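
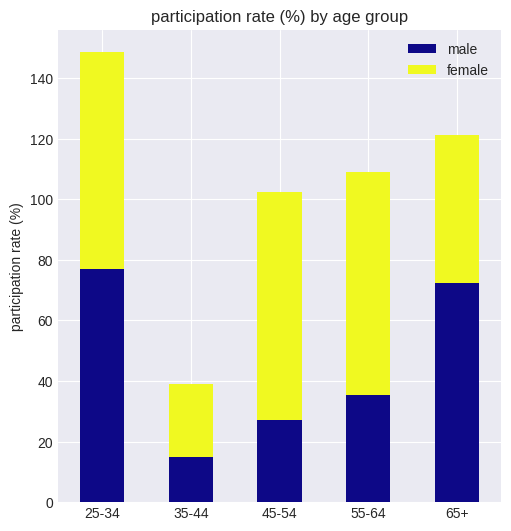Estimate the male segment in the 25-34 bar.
male top ≈ 80, bottom ≈ 0; segment ≈ 80.

≈ 80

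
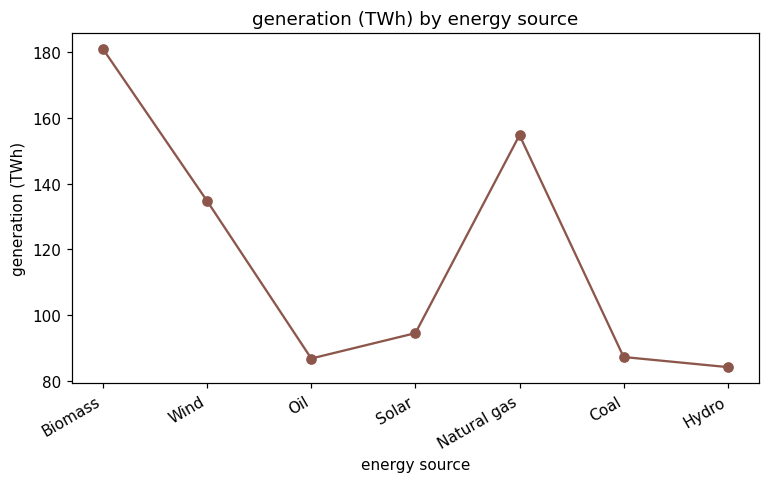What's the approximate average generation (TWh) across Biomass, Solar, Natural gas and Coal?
(180 + 90 + 150 + 90) / 4 ≈ 128.

≈ 128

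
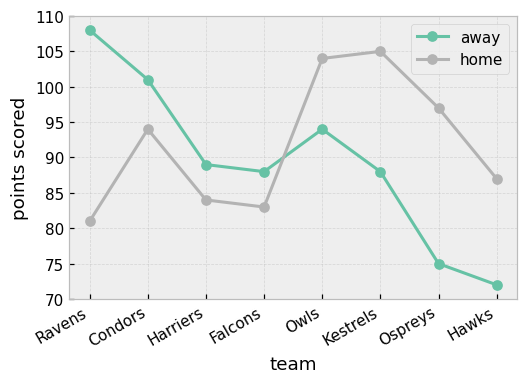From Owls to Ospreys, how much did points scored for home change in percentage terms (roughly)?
Owls ≈ 105, Ospreys ≈ 95; (95 − 105) / 105 ≈ -9.5%.

≈ -9.5%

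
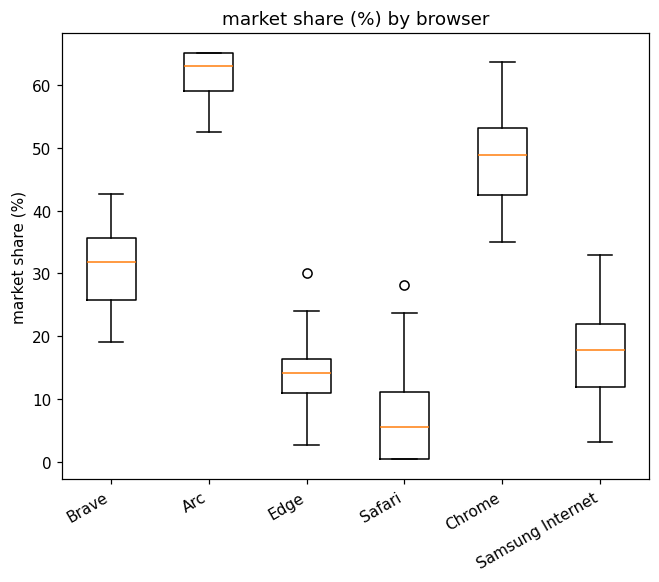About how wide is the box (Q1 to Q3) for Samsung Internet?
Q3 ≈ 20, Q1 ≈ 10; IQR ≈ 10.

≈ 10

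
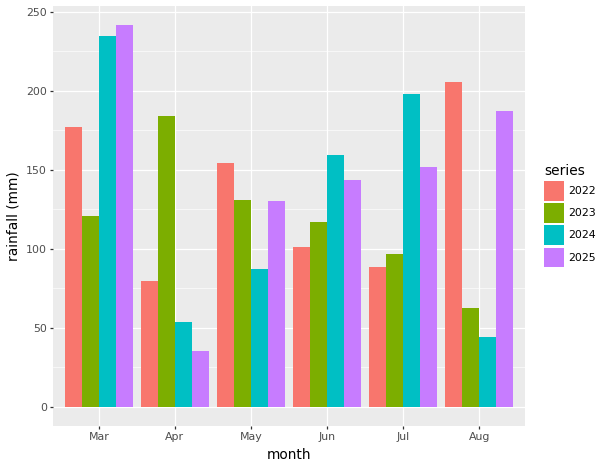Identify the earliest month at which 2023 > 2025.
Mar: 2023 ≈ 125 vs 2025 ≈ 250 (not yet); Apr: 2023 ≈ 175 vs 2025 ≈ 25 (first crossover).

Apr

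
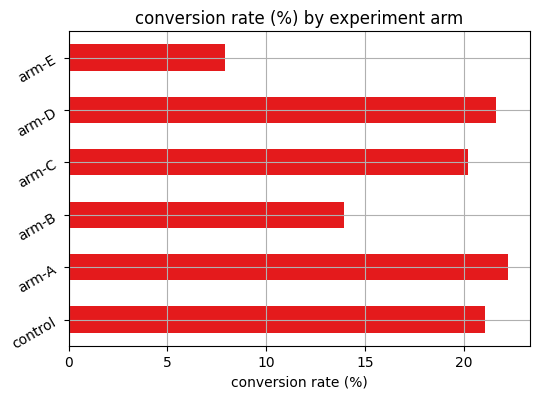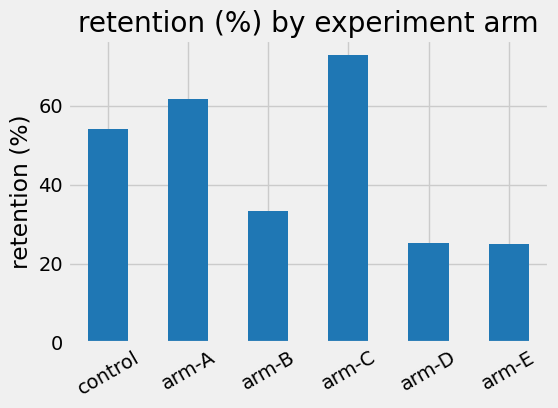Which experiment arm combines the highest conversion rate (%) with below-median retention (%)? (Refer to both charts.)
arm-D

Chart 2 median retention (%) ≈ 40; below-median experiment arms: arm-B, arm-D, arm-E. Among those, arm-D has the highest conversion rate (%) (≈ 20).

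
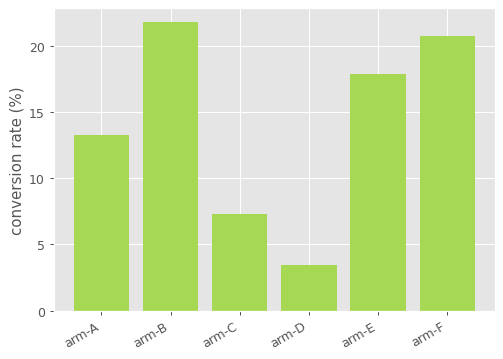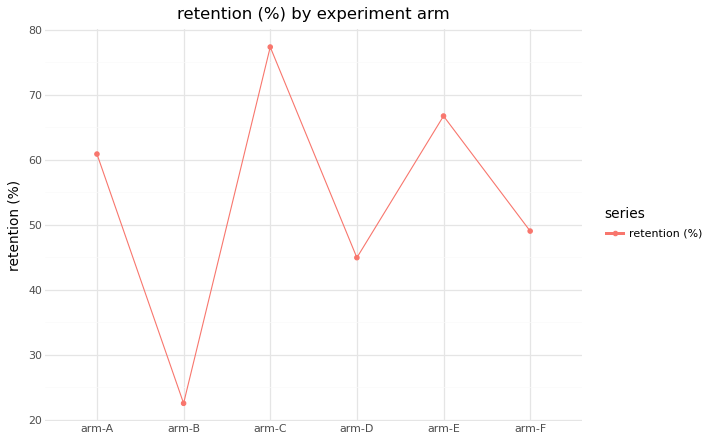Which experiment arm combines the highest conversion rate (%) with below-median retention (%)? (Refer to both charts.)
arm-B

Chart 2 median retention (%) ≈ 50; below-median experiment arms: arm-B, arm-D, arm-F. Among those, arm-B has the highest conversion rate (%) (≈ 22).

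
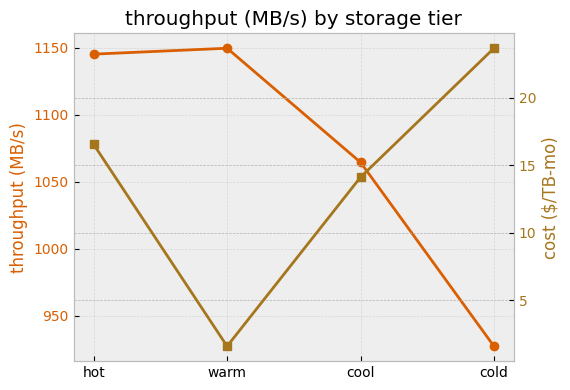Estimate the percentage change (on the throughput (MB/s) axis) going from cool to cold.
≈ -13.2%

cool ≈ 1060, cold ≈ 920; (920 − 1060) / 1060 ≈ -13.2%.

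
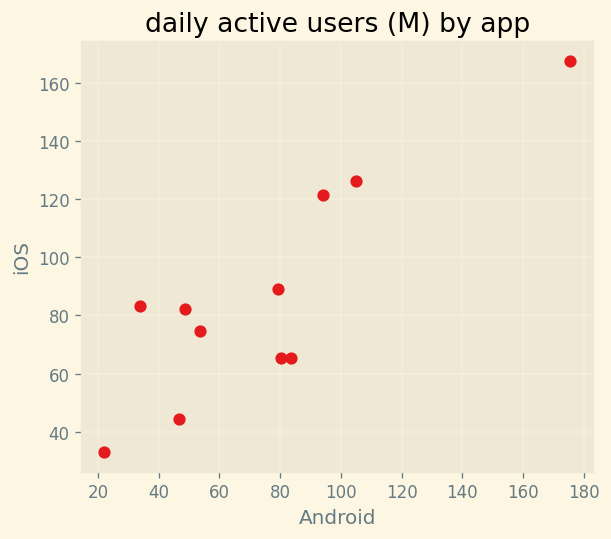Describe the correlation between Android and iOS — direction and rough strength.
positive, strong

Points are positively correlated; strong (|r| ≈ 0.9).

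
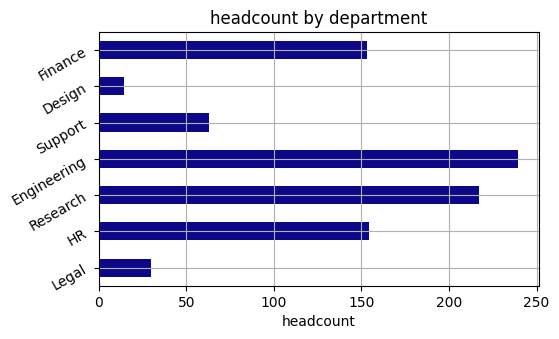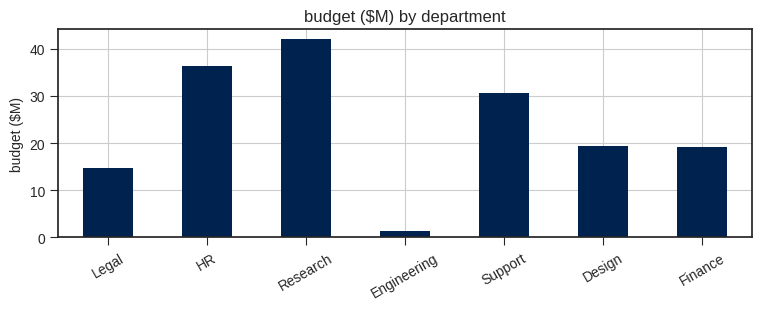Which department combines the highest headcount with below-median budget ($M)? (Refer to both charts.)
Chart 2 median budget ($M) ≈ 20; below-median departments: Legal, Engineering, Finance. Among those, Engineering has the highest headcount (≈ 250).

Engineering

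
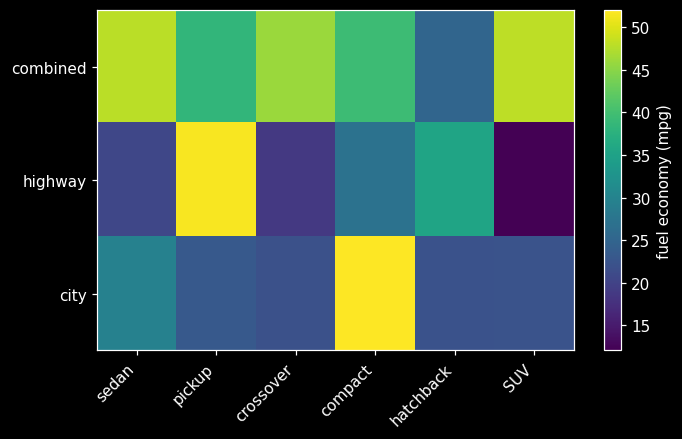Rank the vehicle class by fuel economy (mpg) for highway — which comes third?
Top 4 for highway: pickup ≈ 50, hatchback ≈ 35, compact ≈ 25, sedan ≈ 20.

compact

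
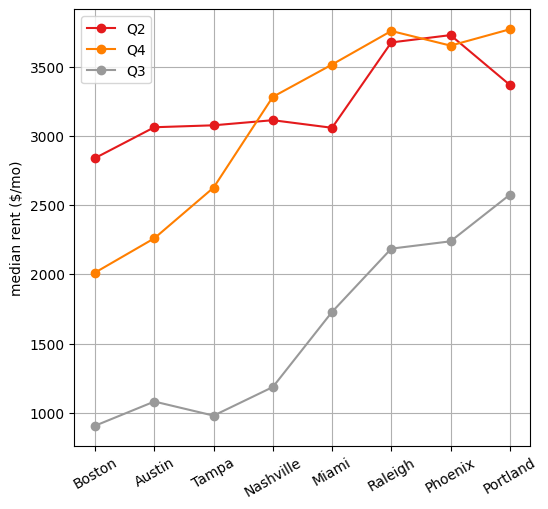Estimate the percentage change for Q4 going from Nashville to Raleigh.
Nashville ≈ 3500, Raleigh ≈ 4000; (4000 − 3500) / 3500 ≈ +14.3%.

≈ +14.3%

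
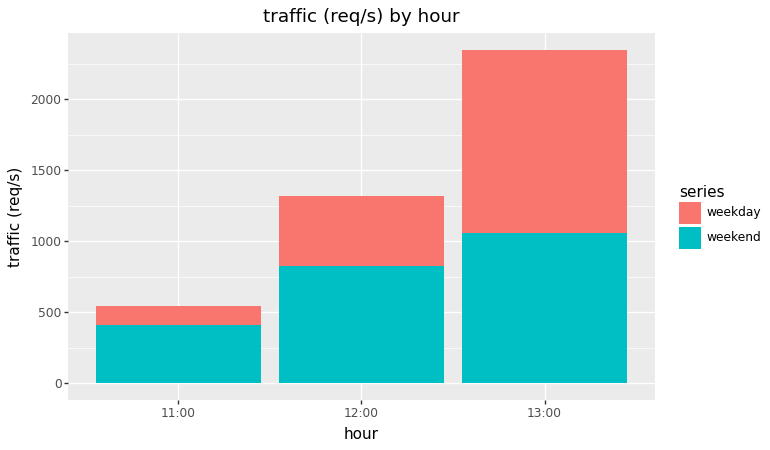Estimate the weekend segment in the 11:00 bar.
weekend top ≈ 400, bottom ≈ 0; segment ≈ 400.

≈ 400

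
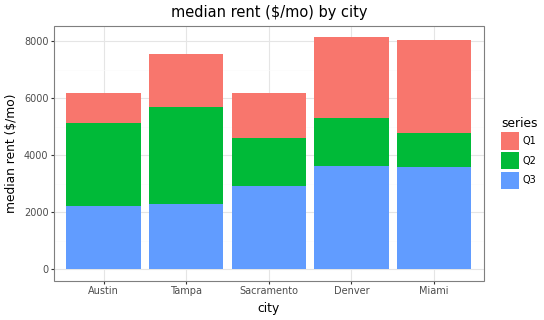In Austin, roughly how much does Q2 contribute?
≈ 3000

Q2 top ≈ 5000, bottom ≈ 2000; segment ≈ 3000.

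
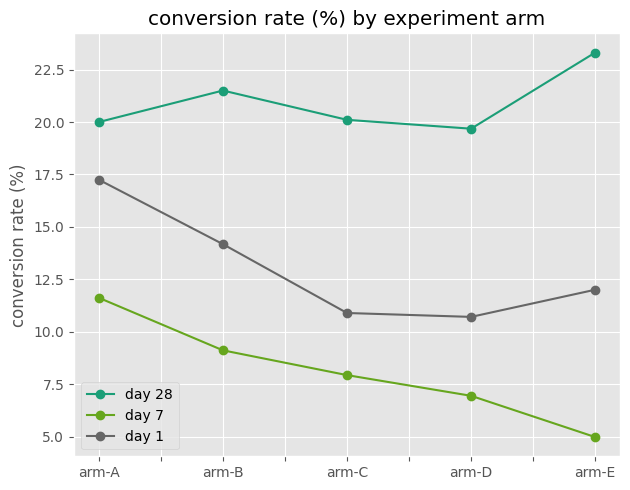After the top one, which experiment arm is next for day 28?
Top 3 for day 28: arm-E ≈ 24, arm-B ≈ 22, arm-C ≈ 20.

arm-B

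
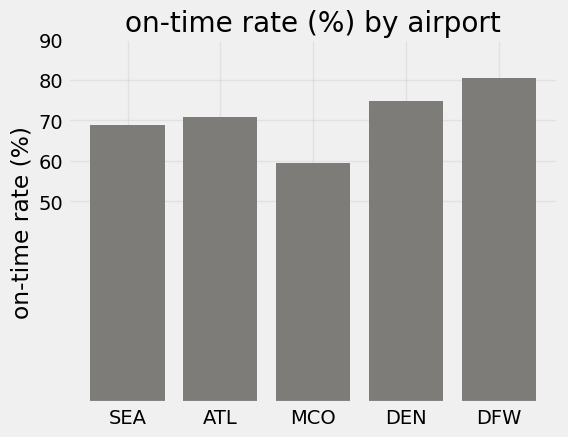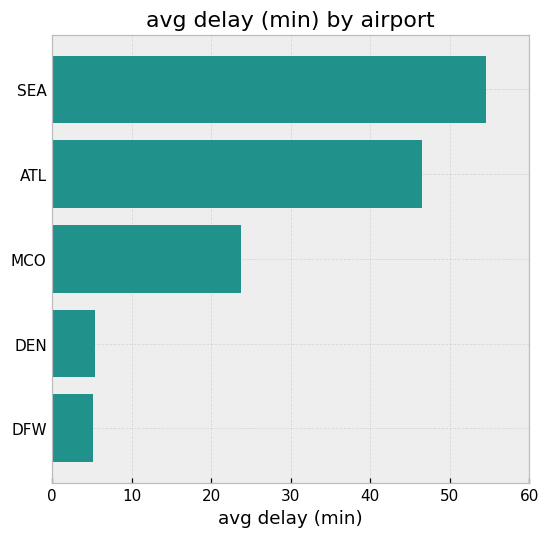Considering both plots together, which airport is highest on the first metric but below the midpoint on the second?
Chart 2 median avg delay (min) ≈ 20; below-median airports: DEN, DFW. Among those, DFW has the highest on-time rate (%) (≈ 80).

DFW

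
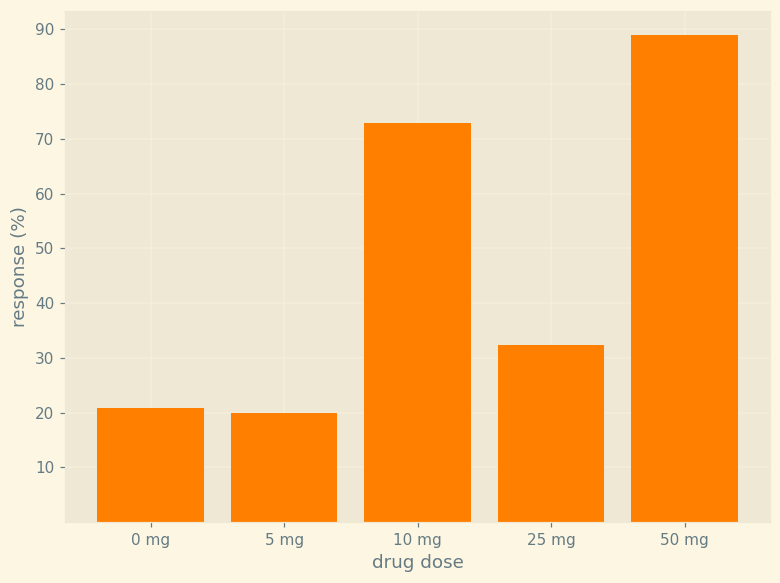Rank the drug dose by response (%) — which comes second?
10 mg

Top 3: 50 mg ≈ 90, 10 mg ≈ 70, 25 mg ≈ 30.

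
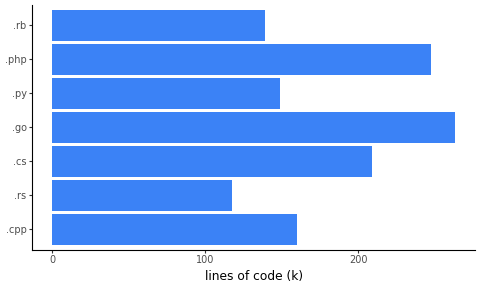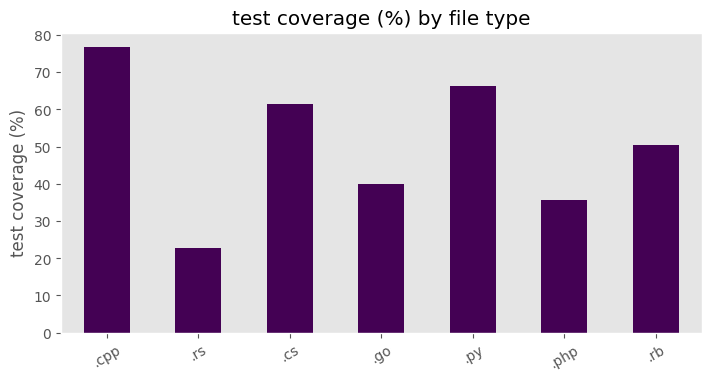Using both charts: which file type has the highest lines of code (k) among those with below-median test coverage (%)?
Chart 2 median test coverage (%) ≈ 50; below-median file types: .rs, .go, .php. Among those, .go has the highest lines of code (k) (≈ 275).

.go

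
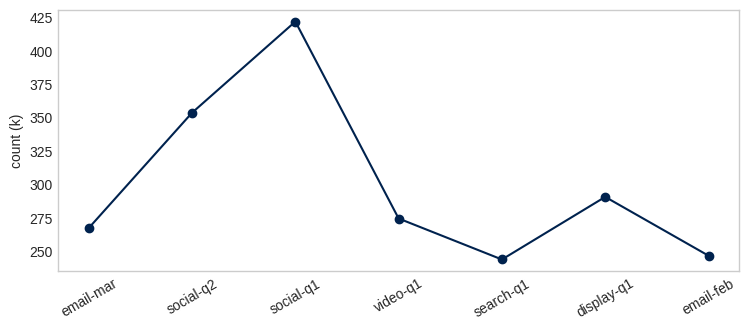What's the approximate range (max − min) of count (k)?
Max social-q1 ≈ 420, min search-q1 ≈ 240; range ≈ 180.

≈ 180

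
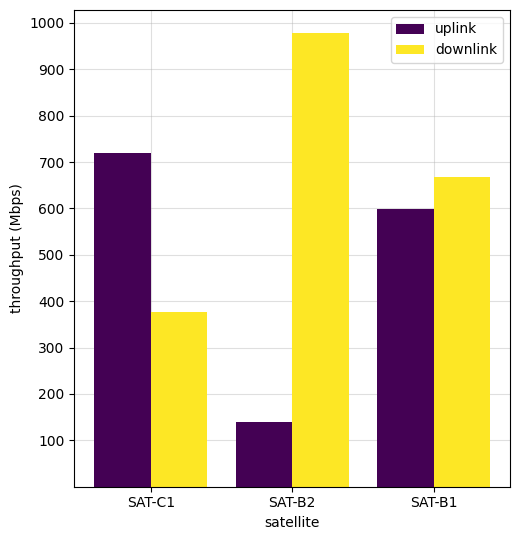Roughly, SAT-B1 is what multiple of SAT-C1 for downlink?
SAT-B1 ≈ 700, SAT-C1 ≈ 400; 700/400 ≈ 1.75.

≈ 1.75×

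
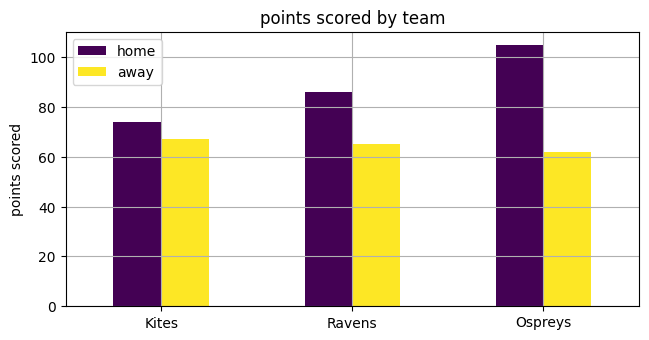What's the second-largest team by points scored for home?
Top 3 for home: Ospreys ≈ 100, Ravens ≈ 90, Kites ≈ 70.

Ravens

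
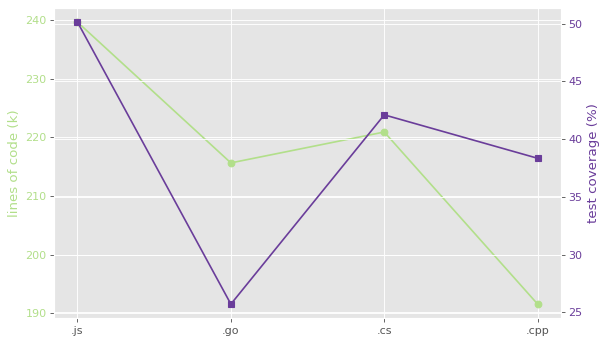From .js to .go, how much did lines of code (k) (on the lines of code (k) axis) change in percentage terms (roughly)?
.js ≈ 240, .go ≈ 215; (215 − 240) / 240 ≈ -10.4%.

≈ -10.4%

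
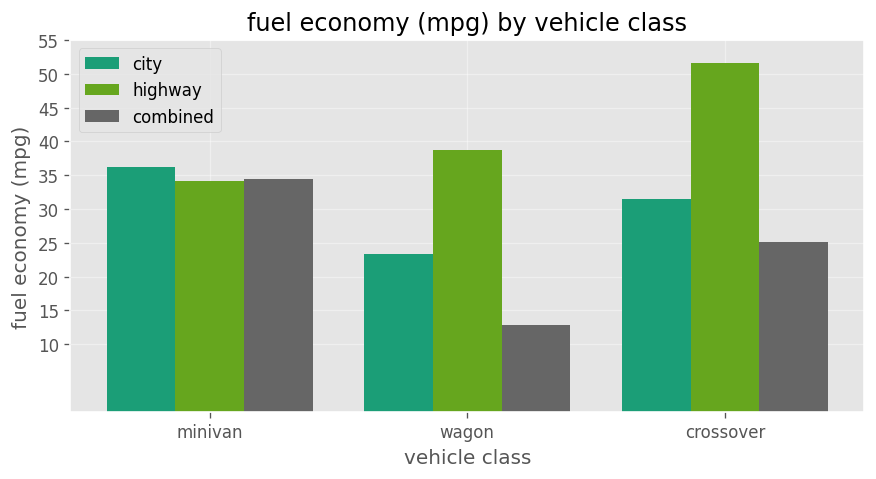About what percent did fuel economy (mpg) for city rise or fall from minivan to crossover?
≈ -14.3%

minivan ≈ 35, crossover ≈ 30; (30 − 35) / 35 ≈ -14.3%.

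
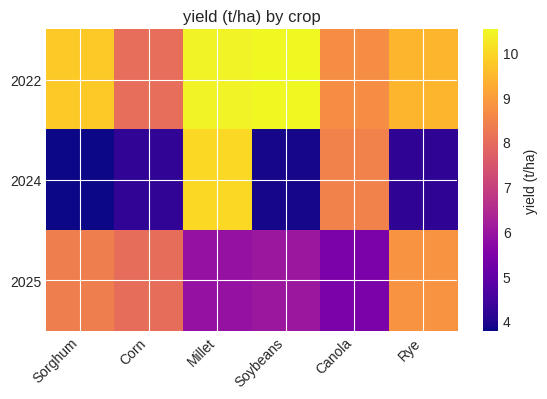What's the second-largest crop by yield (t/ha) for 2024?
Canola

Top 3 for 2024: Millet ≈ 10, Canola ≈ 8, Corn ≈ 4.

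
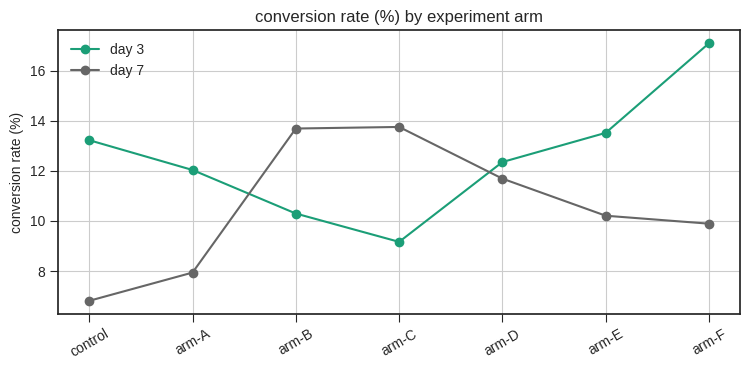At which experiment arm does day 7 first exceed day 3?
arm-A: day 7 ≈ 8 vs day 3 ≈ 12 (not yet); arm-B: day 7 ≈ 14 vs day 3 ≈ 10 (first crossover).

arm-B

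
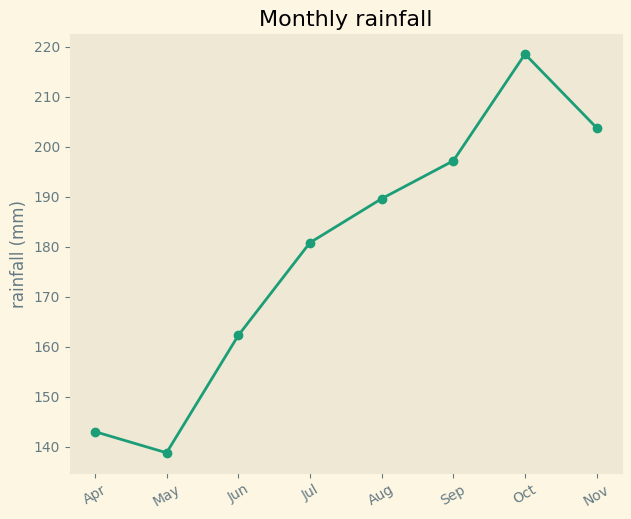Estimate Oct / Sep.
Oct ≈ 220, Sep ≈ 200; 220/200 ≈ 1.1.

≈ 1.1×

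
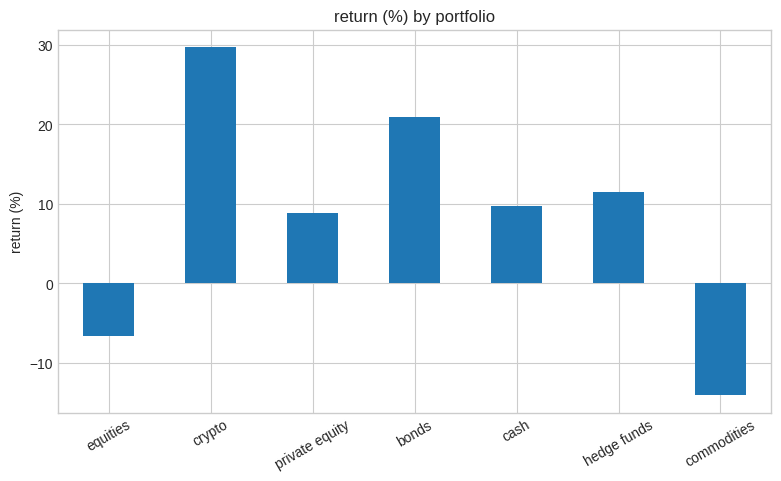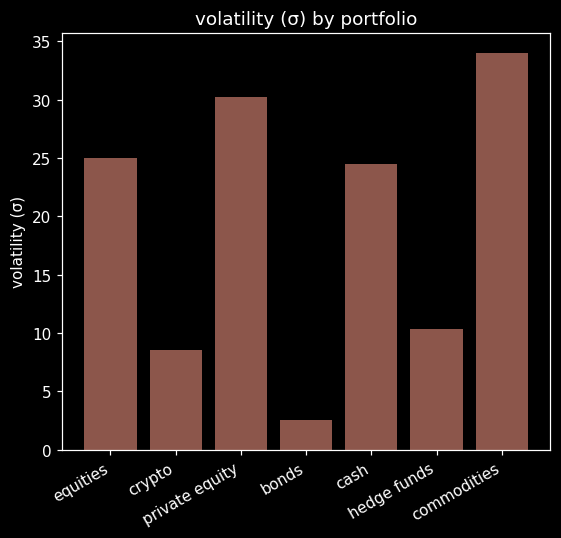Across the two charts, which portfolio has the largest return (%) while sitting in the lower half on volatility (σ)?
crypto

Chart 2 median volatility (σ) ≈ 25; below-median portfolios: crypto, bonds, hedge funds. Among those, crypto has the highest return (%) (≈ 30).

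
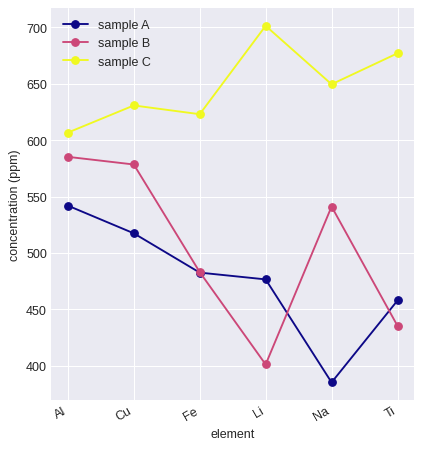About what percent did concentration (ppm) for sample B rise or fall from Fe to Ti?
Fe ≈ 500, Ti ≈ 450; (450 − 500) / 500 ≈ -10%.

≈ -10%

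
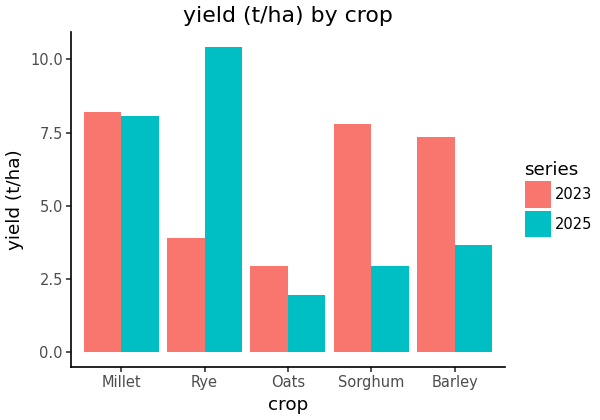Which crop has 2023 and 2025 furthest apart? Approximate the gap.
Rye, ≈ 6 t/ha

Rye: 2023 ≈ 4, 2025 ≈ 10 → gap ≈ 6. Next-largest (Sorghum) is only ≈ 5.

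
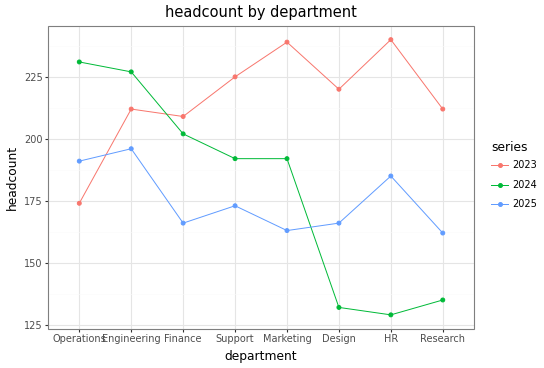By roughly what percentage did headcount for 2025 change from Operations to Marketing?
≈ -15.8%

Operations ≈ 190, Marketing ≈ 160; (160 − 190) / 190 ≈ -15.8%.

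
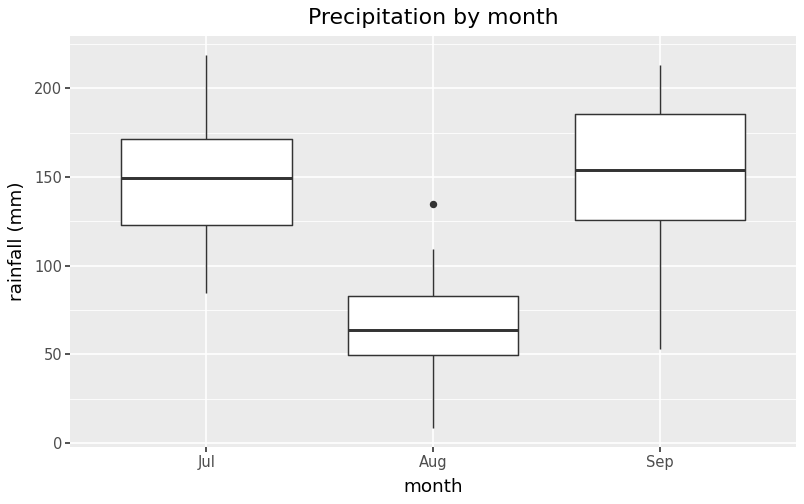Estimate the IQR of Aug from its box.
Q3 ≈ 80, Q1 ≈ 50; IQR ≈ 30.

≈ 30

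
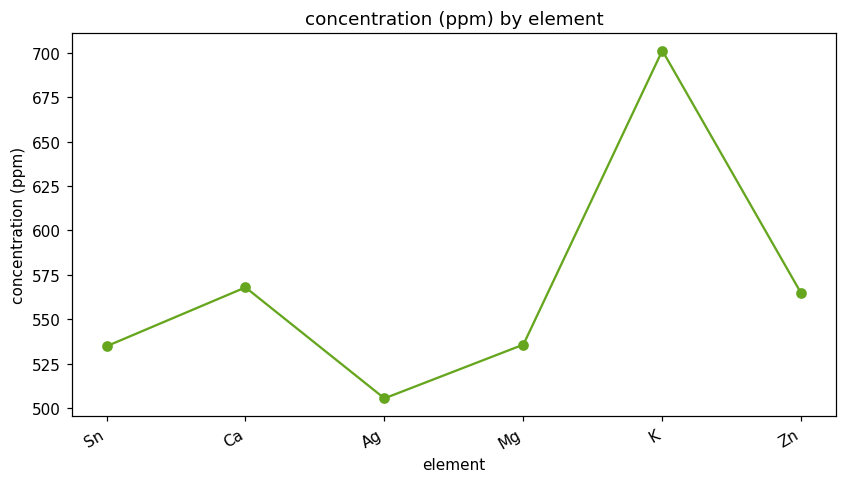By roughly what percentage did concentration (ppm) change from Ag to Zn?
Ag ≈ 500, Zn ≈ 560; (560 − 500) / 500 ≈ +12%.

≈ +12%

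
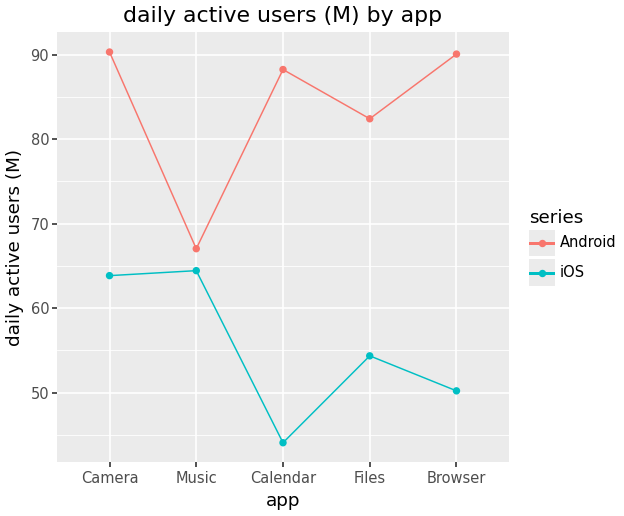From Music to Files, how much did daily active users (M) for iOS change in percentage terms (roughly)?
≈ -15.4%

Music ≈ 65, Files ≈ 55; (55 − 65) / 65 ≈ -15.4%.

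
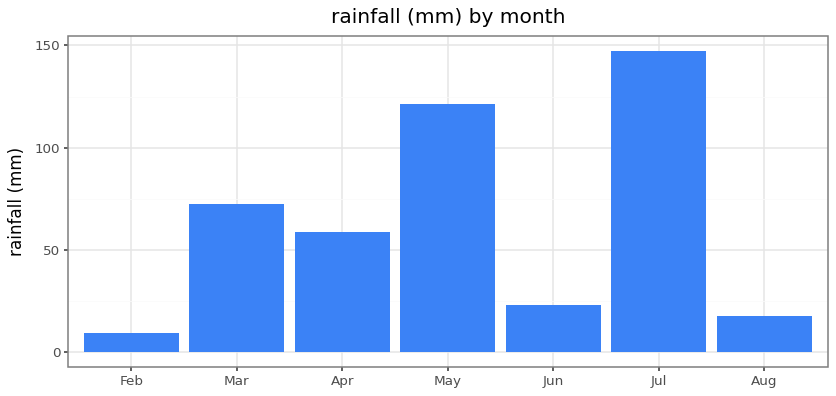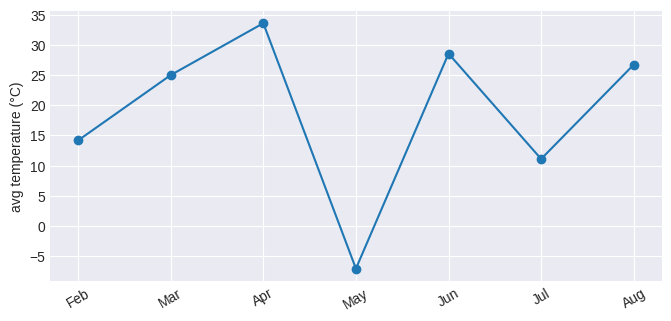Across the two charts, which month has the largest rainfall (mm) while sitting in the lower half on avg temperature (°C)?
Jul

Chart 2 median avg temperature (°C) ≈ 25; below-median months: Feb, May, Jul. Among those, Jul has the highest rainfall (mm) (≈ 140).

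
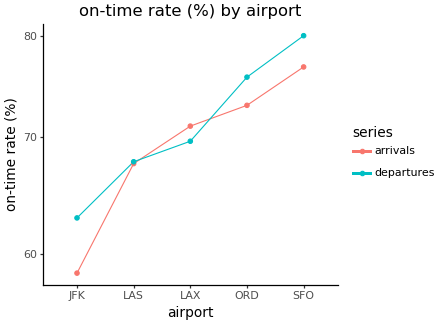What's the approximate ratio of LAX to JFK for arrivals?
LAX ≈ 72, JFK ≈ 58; 72/58 ≈ 1.24.

≈ 1.24×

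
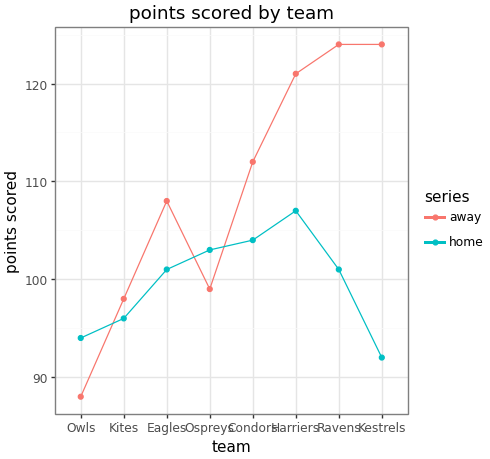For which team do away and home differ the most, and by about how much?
Kestrels: away ≈ 125, home ≈ 90 → gap ≈ 35. Next-largest (Ravens) is only ≈ 25.

Kestrels, ≈ 35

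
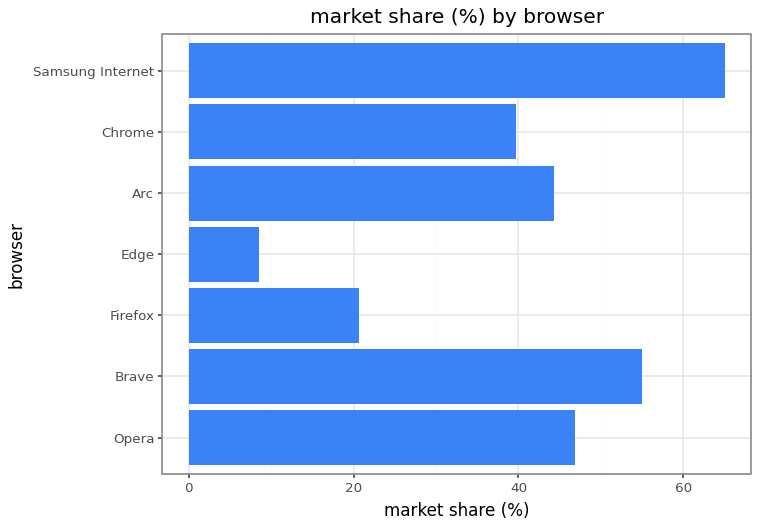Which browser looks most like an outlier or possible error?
Edge ≈ 10; the rest sit between ≈ 20 and ≈ 60.

Edge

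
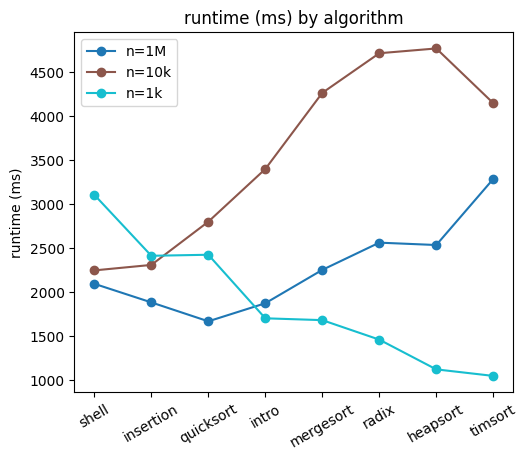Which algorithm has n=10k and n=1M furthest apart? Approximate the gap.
heapsort: n=10k ≈ 5000, n=1M ≈ 2500 → gap ≈ 2500. Next-largest (radix) is only ≈ 2000.

heapsort, ≈ 2500 ms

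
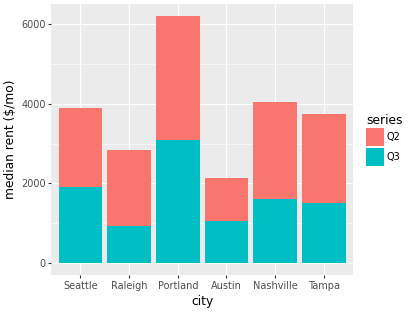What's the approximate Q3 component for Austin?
≈ 1000

Q3 top ≈ 1000, bottom ≈ 0; segment ≈ 1000.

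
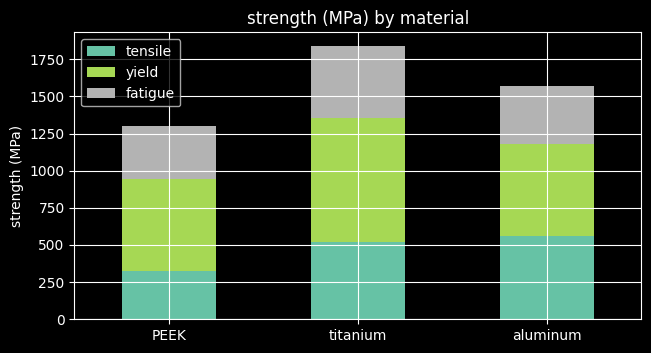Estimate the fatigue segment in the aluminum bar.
≈ 400

fatigue top ≈ 1600, bottom ≈ 1200; segment ≈ 400.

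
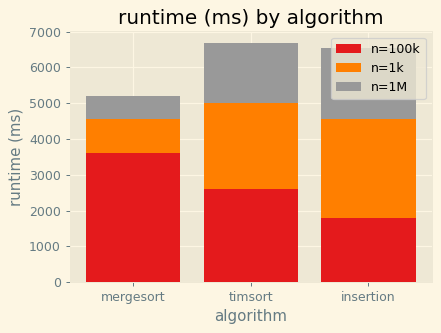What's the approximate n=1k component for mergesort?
n=1k top ≈ 5000, bottom ≈ 4000; segment ≈ 1000.

≈ 1000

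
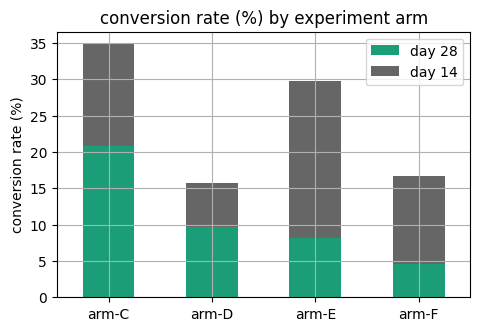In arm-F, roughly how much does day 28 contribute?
day 28 top ≈ 5, bottom ≈ 0; segment ≈ 5.

≈ 5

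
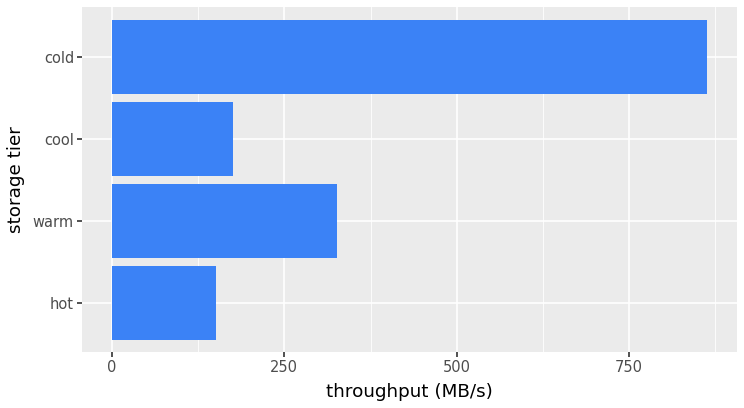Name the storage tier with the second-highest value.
Top 3: cold ≈ 900, warm ≈ 300, cool ≈ 200.

warm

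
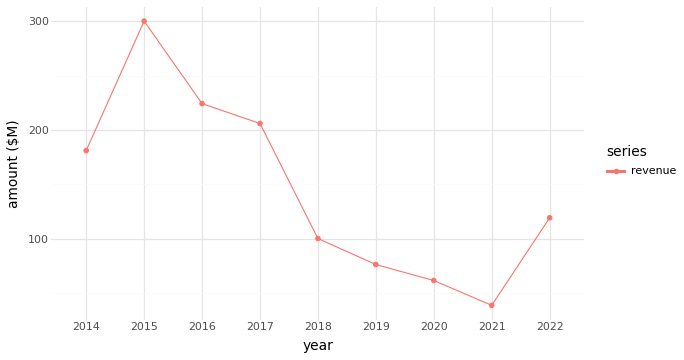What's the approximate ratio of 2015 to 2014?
2015 ≈ 300, 2014 ≈ 175; 300/175 ≈ 1.71.

≈ 1.71×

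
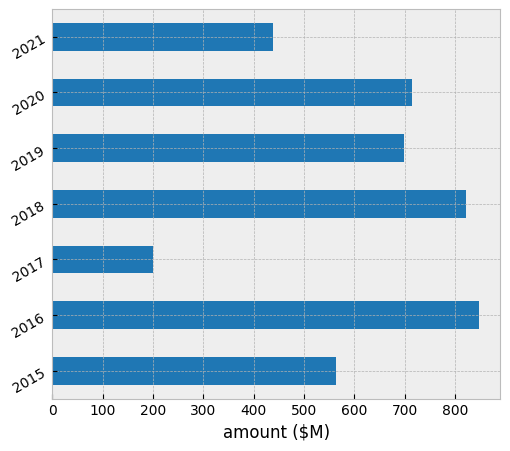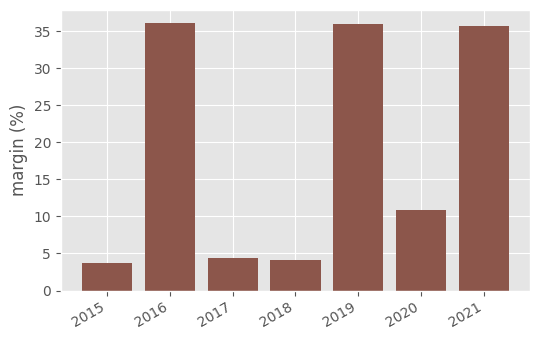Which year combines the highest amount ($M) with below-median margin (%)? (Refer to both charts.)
2018

Chart 2 median margin (%) ≈ 10; below-median years: 2015, 2017, 2018. Among those, 2018 has the highest amount ($M) (≈ 800).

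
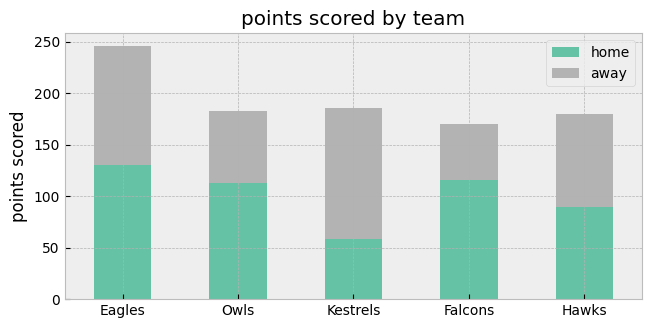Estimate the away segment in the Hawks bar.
away top ≈ 175, bottom ≈ 100; segment ≈ 75.

≈ 75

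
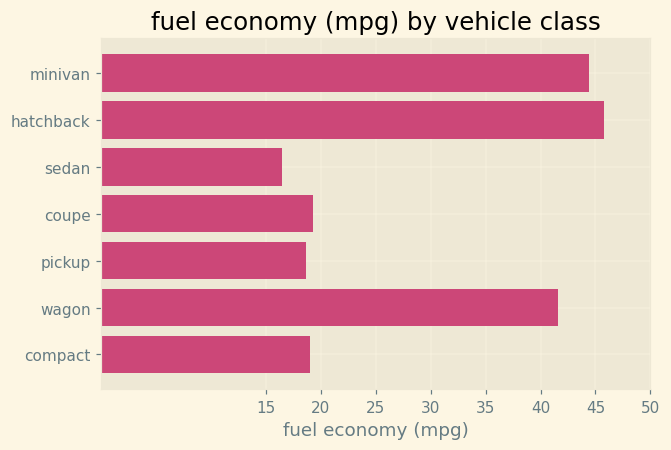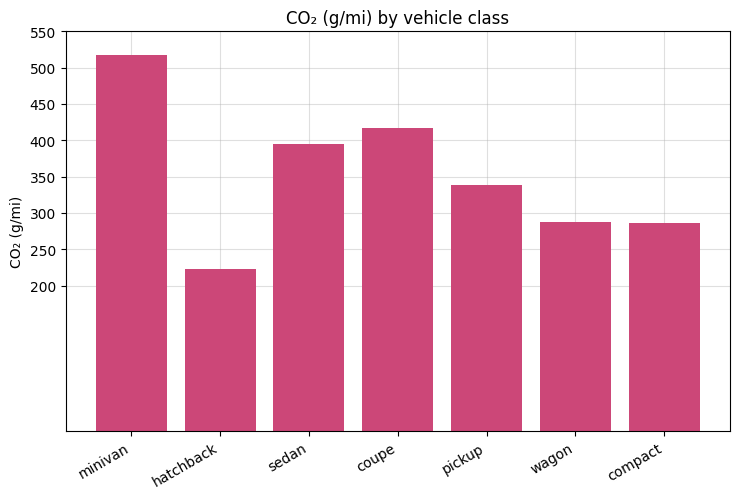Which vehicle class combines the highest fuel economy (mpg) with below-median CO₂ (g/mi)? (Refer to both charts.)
hatchback

Chart 2 median CO₂ (g/mi) ≈ 350; below-median vehicle classes: hatchback, wagon, compact. Among those, hatchback has the highest fuel economy (mpg) (≈ 45).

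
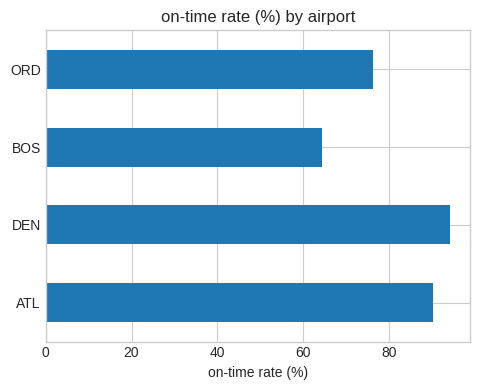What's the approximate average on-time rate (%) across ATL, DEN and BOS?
(90 + 90 + 60) / 3 ≈ 80.

≈ 80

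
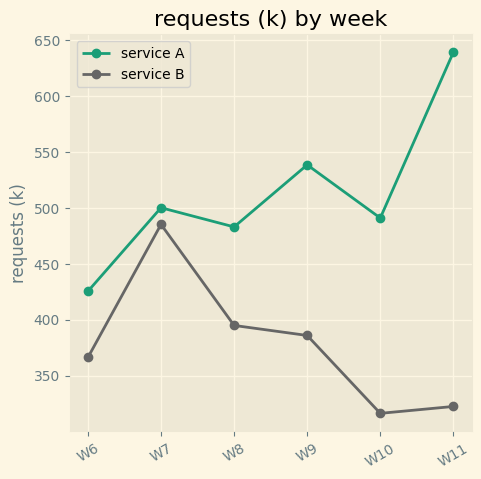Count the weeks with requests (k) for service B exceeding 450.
Above 450: W7.

1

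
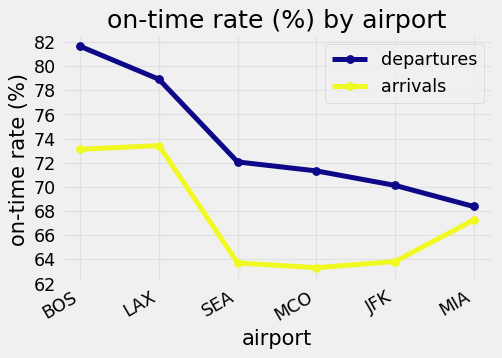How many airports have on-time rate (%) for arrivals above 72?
Above 72: BOS, LAX.

2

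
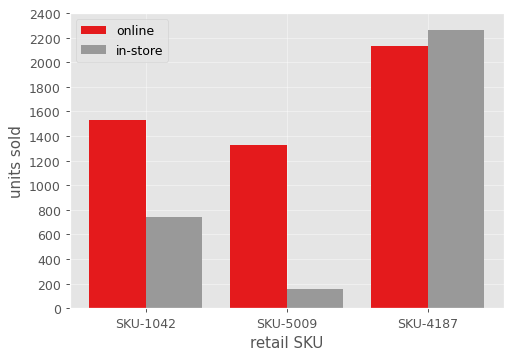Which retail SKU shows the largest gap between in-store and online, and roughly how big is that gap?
SKU-5009: in-store ≈ 200, online ≈ 1400 → gap ≈ 1200. Next-largest (SKU-1042) is only ≈ 800.

SKU-5009, ≈ 1200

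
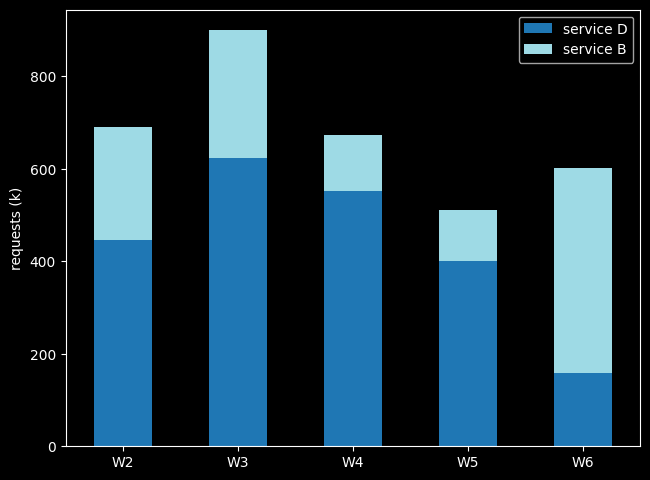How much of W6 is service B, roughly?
≈ 400

service B top ≈ 600, bottom ≈ 200; segment ≈ 400.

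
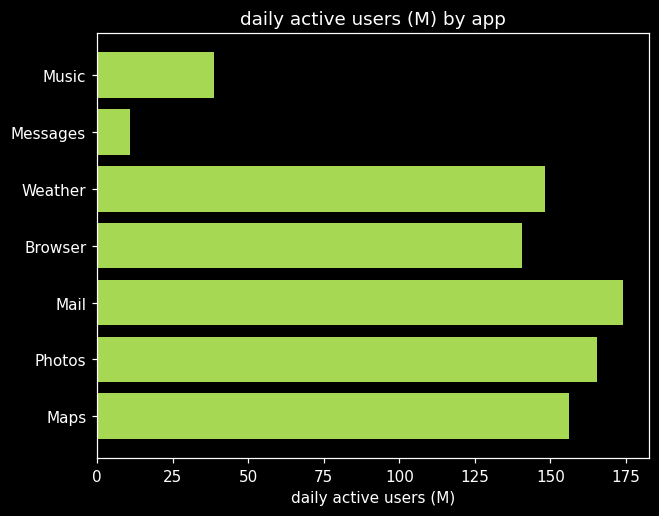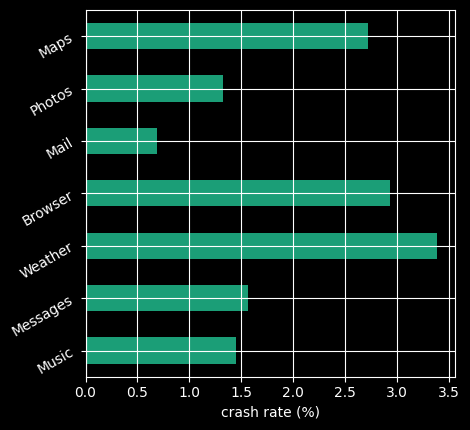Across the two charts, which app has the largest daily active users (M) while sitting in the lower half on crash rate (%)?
Mail

Chart 2 median crash rate (%) ≈ 1.5; below-median apps: Music, Mail, Photos. Among those, Mail has the highest daily active users (M) (≈ 180).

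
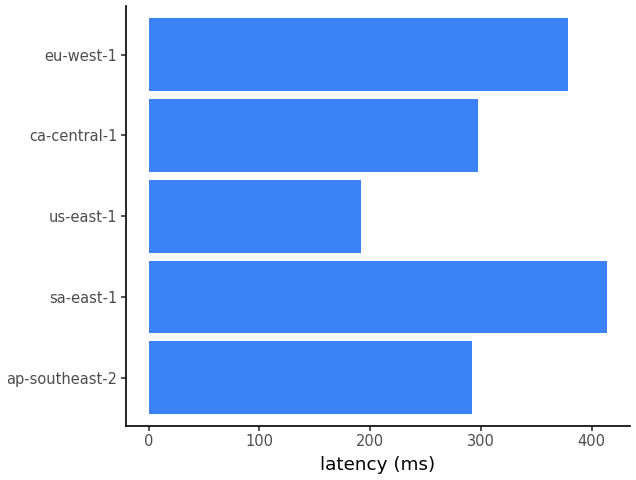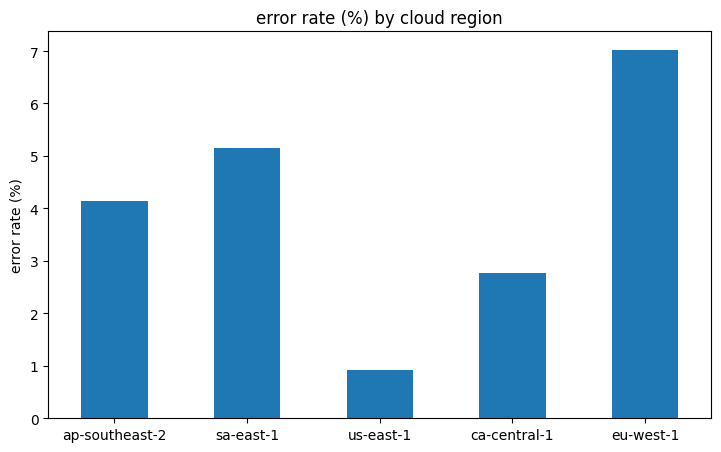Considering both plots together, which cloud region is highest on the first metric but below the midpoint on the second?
ca-central-1

Chart 2 median error rate (%) ≈ 4; below-median cloud regions: us-east-1, ca-central-1. Among those, ca-central-1 has the highest latency (ms) (≈ 300).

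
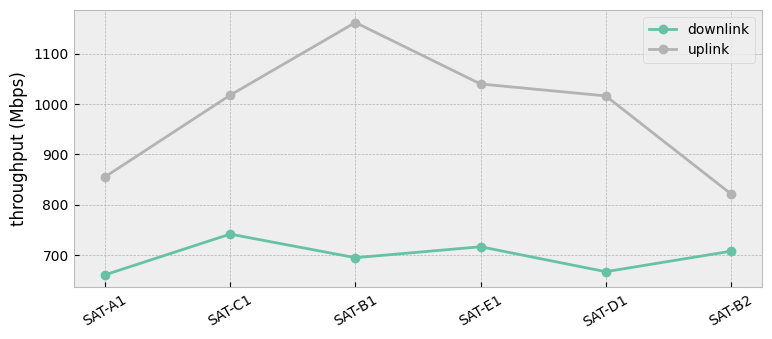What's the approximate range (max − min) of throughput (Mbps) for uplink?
≈ 350

Max SAT-B1 ≈ 1150, min SAT-B2 ≈ 800; range ≈ 350.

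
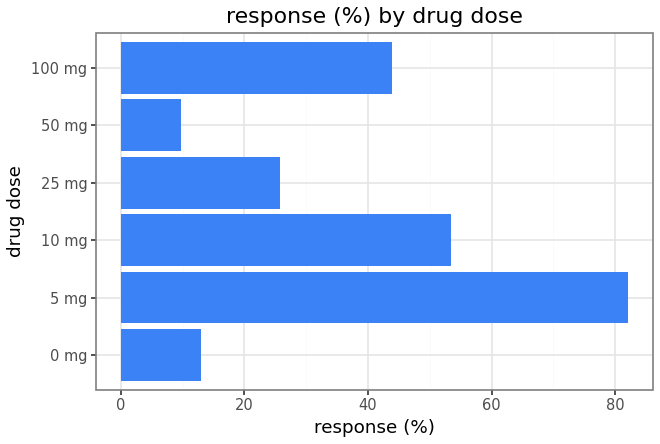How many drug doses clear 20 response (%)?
Above 20: 5 mg, 10 mg, 25 mg, 100 mg.

4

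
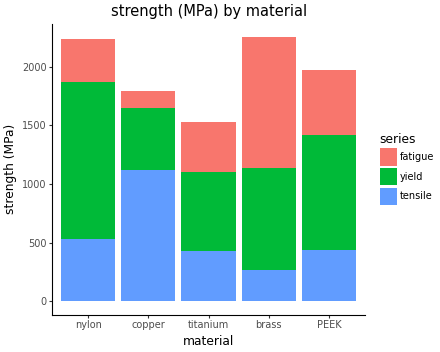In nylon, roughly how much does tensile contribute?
≈ 600

tensile top ≈ 600, bottom ≈ 0; segment ≈ 600.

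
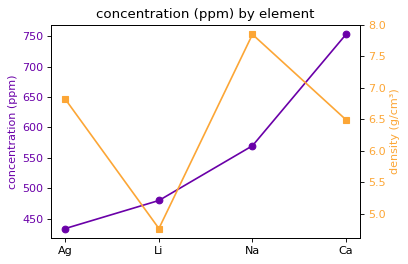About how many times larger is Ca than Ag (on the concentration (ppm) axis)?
Ca ≈ 750, Ag ≈ 450; 750/450 ≈ 1.67.

≈ 1.67×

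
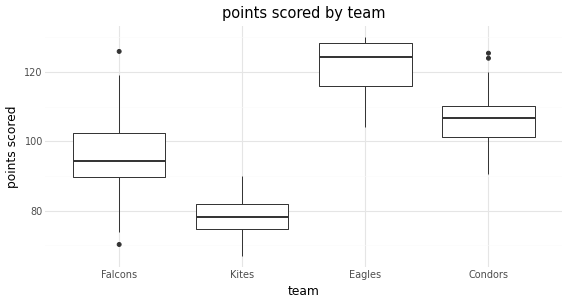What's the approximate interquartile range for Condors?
Q3 ≈ 110, Q1 ≈ 100; IQR ≈ 10.

≈ 10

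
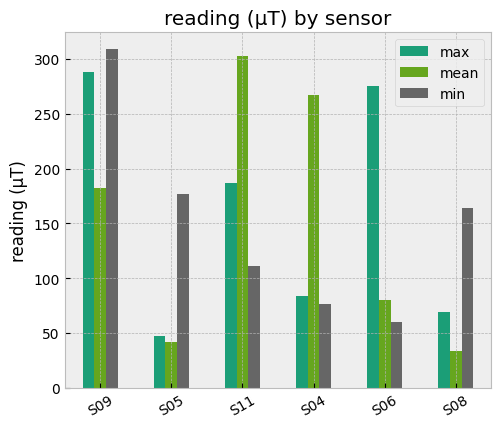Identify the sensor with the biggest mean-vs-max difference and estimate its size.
S06, ≈ 200 µT

S06: mean ≈ 100, max ≈ 300 → gap ≈ 200. Next-largest (S04) is only ≈ 150.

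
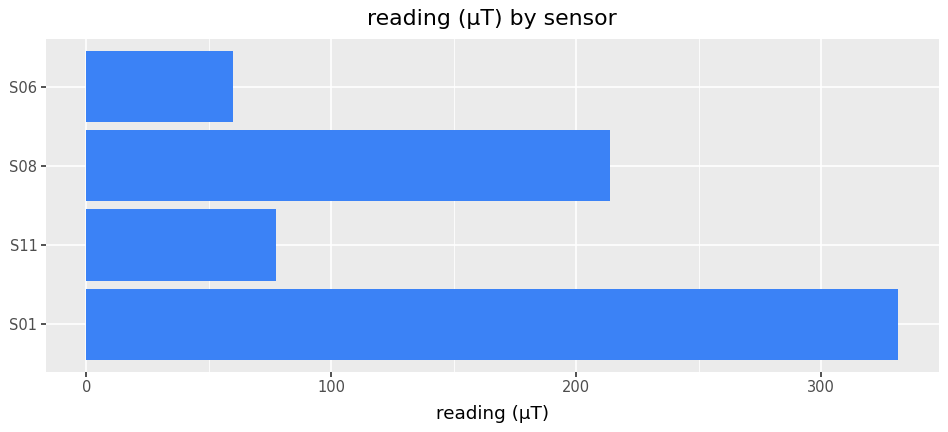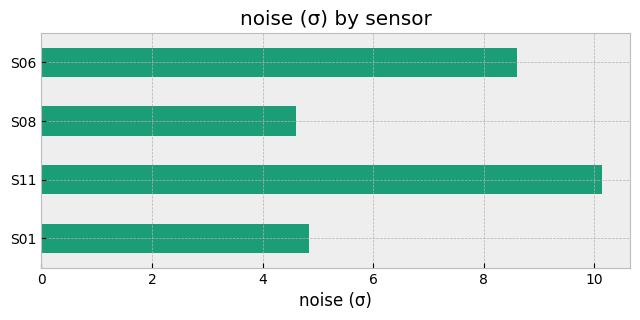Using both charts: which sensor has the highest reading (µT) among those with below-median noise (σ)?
Chart 2 median noise (σ) ≈ 7; below-median sensors: S01, S08. Among those, S01 has the highest reading (µT) (≈ 350).

S01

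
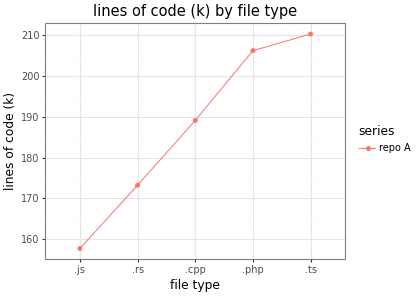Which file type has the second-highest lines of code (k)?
.php

Top 3: .ts ≈ 210, .php ≈ 205, .cpp ≈ 190.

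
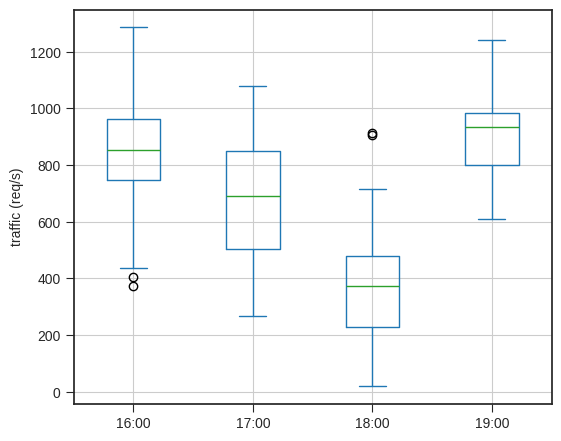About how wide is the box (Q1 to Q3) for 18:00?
≈ 250

Q3 ≈ 500, Q1 ≈ 250; IQR ≈ 250.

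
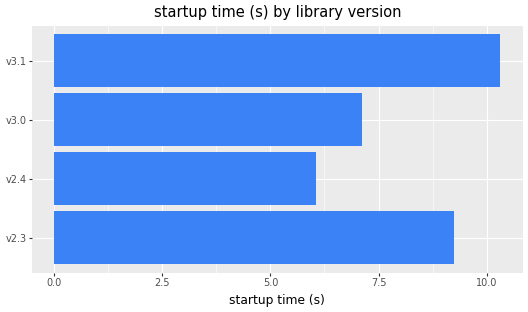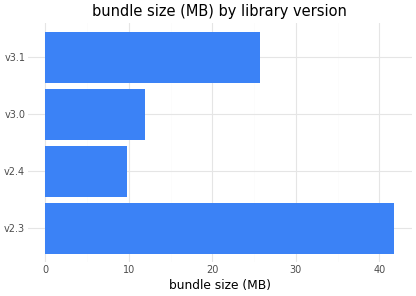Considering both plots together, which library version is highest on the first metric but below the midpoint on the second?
v3.0

Chart 2 median bundle size (MB) ≈ 20; below-median library versions: v2.4, v3.0. Among those, v3.0 has the highest startup time (s) (≈ 7).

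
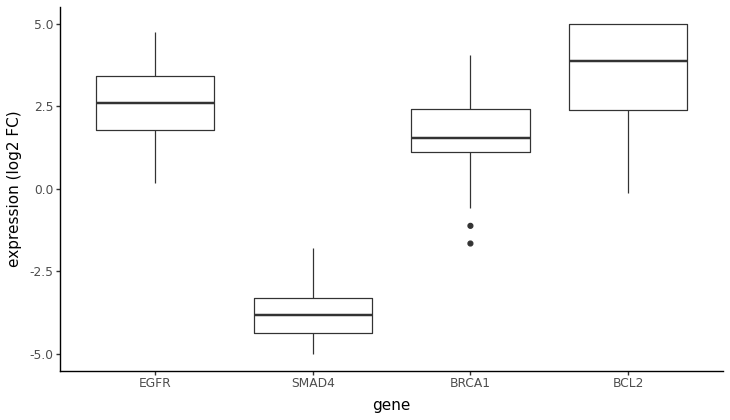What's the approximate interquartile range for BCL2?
≈ 3

Q3 ≈ 5, Q1 ≈ 2; IQR ≈ 3.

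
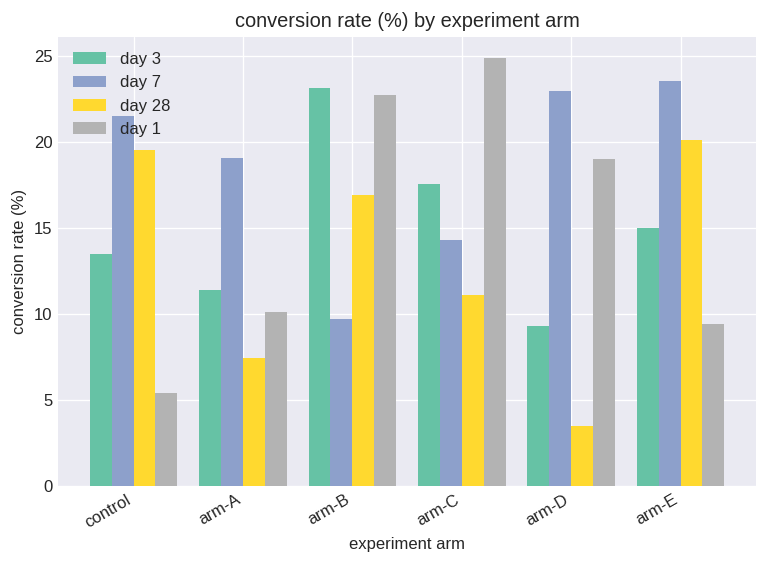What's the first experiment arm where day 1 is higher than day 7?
arm-B

arm-A: day 1 ≈ 10 vs day 7 ≈ 20 (not yet); arm-B: day 1 ≈ 25 vs day 7 ≈ 10 (first crossover).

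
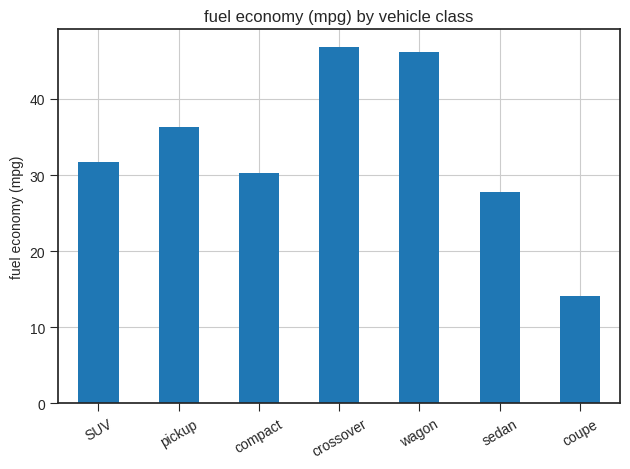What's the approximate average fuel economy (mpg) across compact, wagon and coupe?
(30 + 45 + 15) / 3 ≈ 30.

≈ 30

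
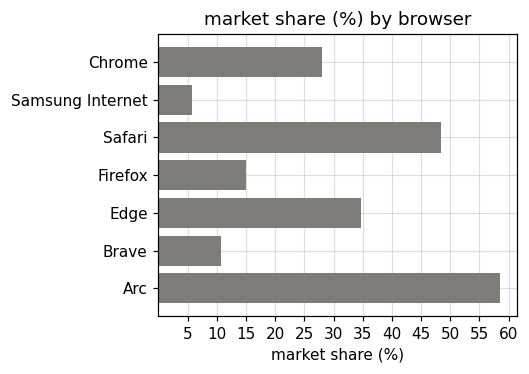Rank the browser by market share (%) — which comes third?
Top 4: Arc ≈ 60, Safari ≈ 50, Edge ≈ 35, Chrome ≈ 30.

Edge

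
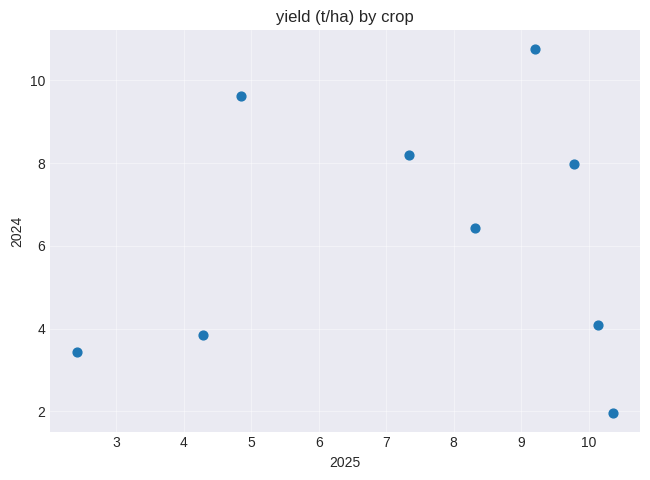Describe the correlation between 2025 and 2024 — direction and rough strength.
Points are roughly uncorrelated; weak (|r| ≈ 0.1).

no clear correlation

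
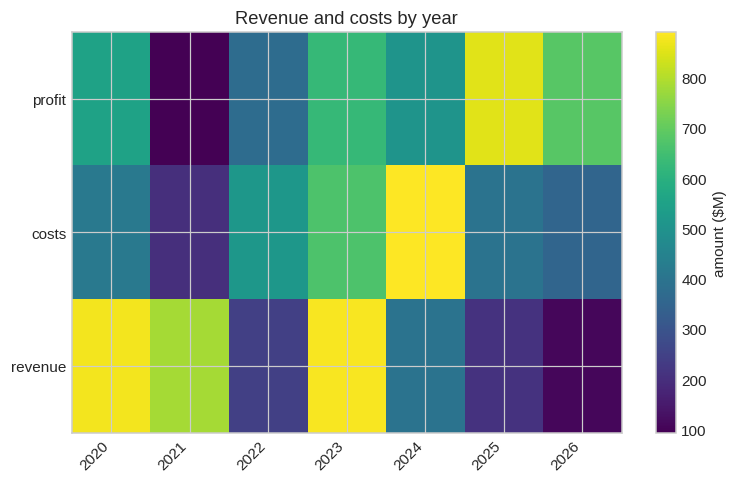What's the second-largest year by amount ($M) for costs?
2023

Top 3 for costs: 2024 ≈ 900, 2023 ≈ 700, 2022 ≈ 500.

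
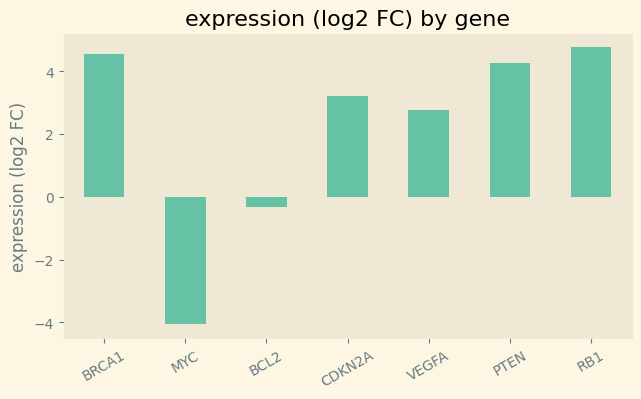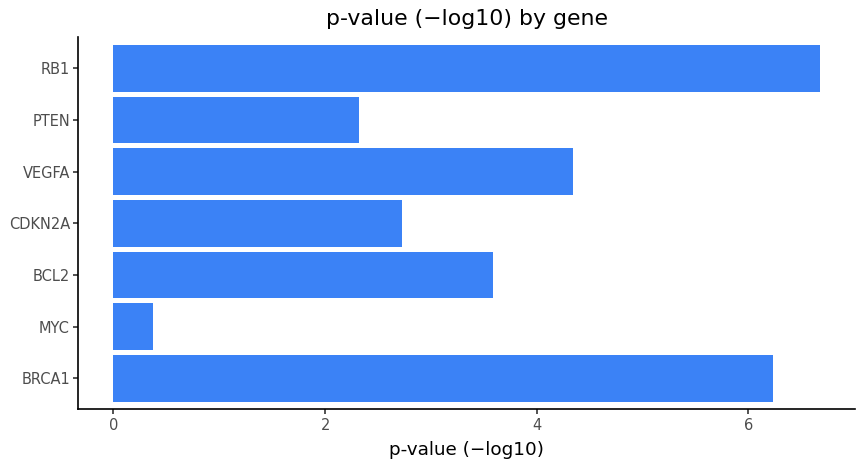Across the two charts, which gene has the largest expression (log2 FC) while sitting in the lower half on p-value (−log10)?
Chart 2 median p-value (−log10) ≈ 4; below-median genes: MYC, CDKN2A, PTEN. Among those, PTEN has the highest expression (log2 FC) (≈ 4.5).

PTEN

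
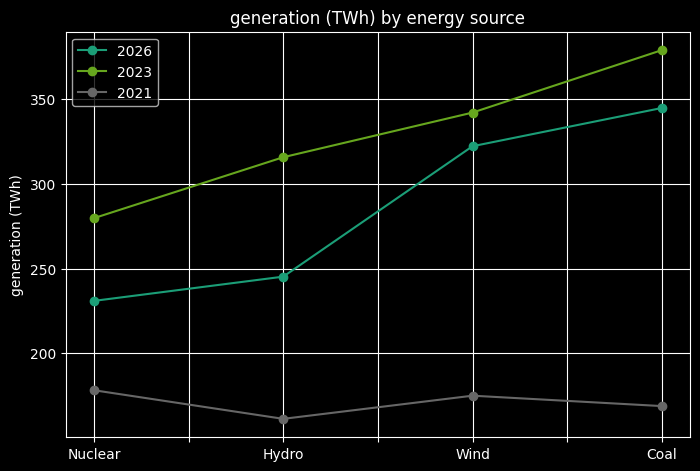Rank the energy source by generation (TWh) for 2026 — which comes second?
Wind

Top 3 for 2026: Coal ≈ 340, Wind ≈ 320, Hydro ≈ 240.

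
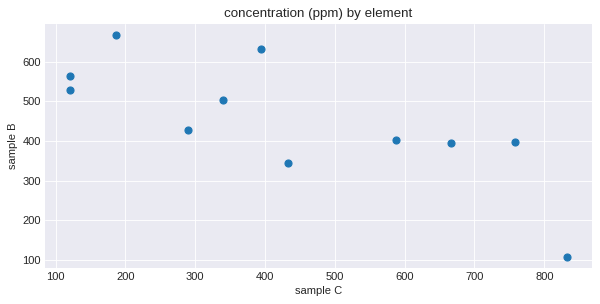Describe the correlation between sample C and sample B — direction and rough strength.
negative, strong

Points are negatively correlated; strong (|r| ≈ 0.8).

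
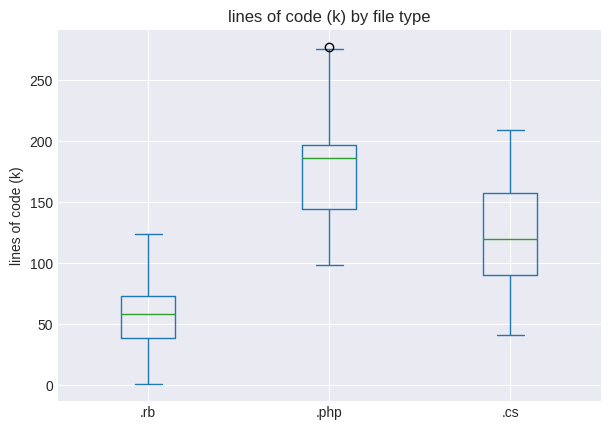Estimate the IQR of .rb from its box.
≈ 40

Q3 ≈ 80, Q1 ≈ 40; IQR ≈ 40.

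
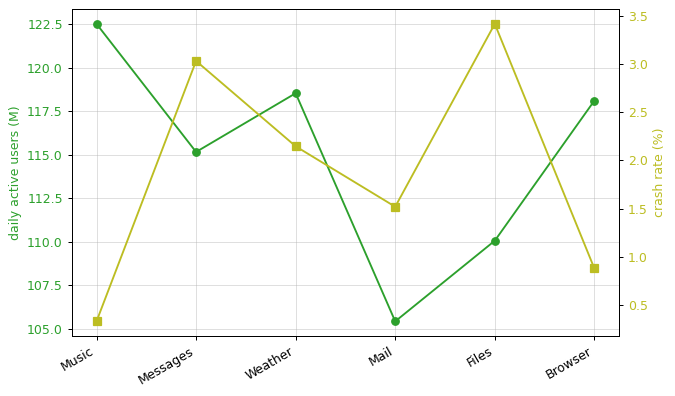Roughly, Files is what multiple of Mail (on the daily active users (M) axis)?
Files ≈ 110, Mail ≈ 106; 110/106 ≈ 1.04.

≈ 1.04×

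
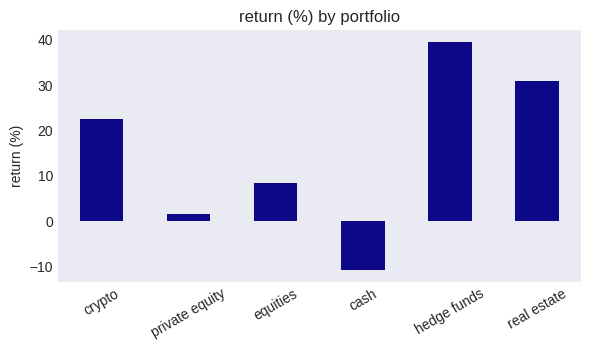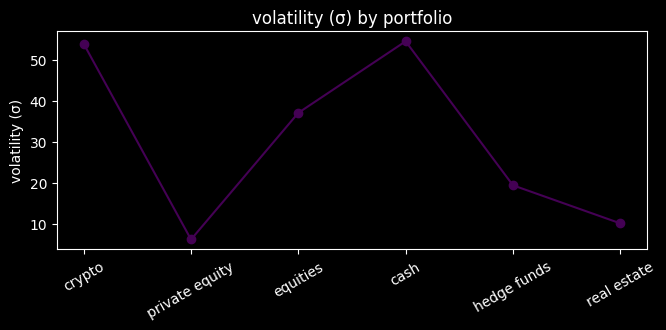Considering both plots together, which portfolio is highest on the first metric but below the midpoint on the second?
Chart 2 median volatility (σ) ≈ 30; below-median portfolios: private equity, hedge funds, real estate. Among those, hedge funds has the highest return (%) (≈ 40).

hedge funds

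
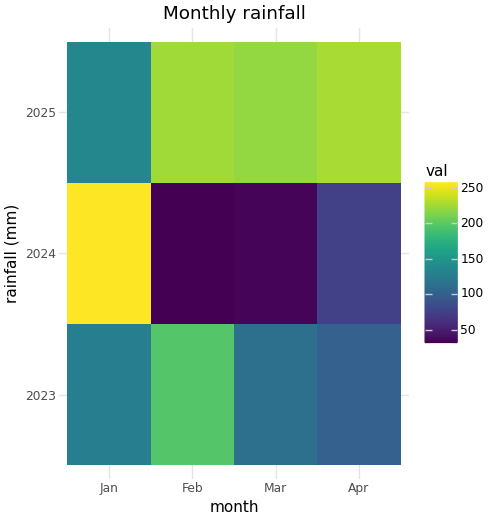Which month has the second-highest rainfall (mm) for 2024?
Top 3 for 2024: Jan ≈ 260, Apr ≈ 80, Mar ≈ 40.

Apr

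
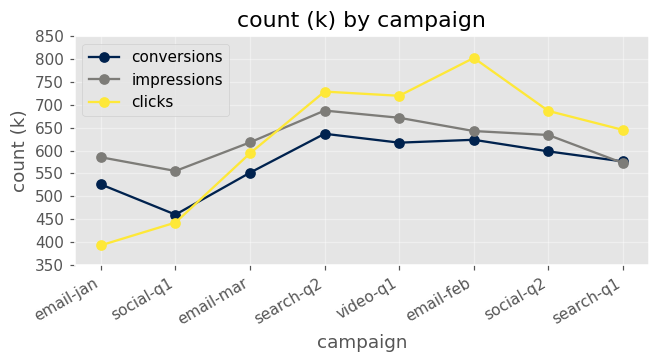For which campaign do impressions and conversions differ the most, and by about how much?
social-q1, ≈ 100 k

social-q1: impressions ≈ 550, conversions ≈ 450 → gap ≈ 100. Next-largest (email-mar) is only ≈ 50.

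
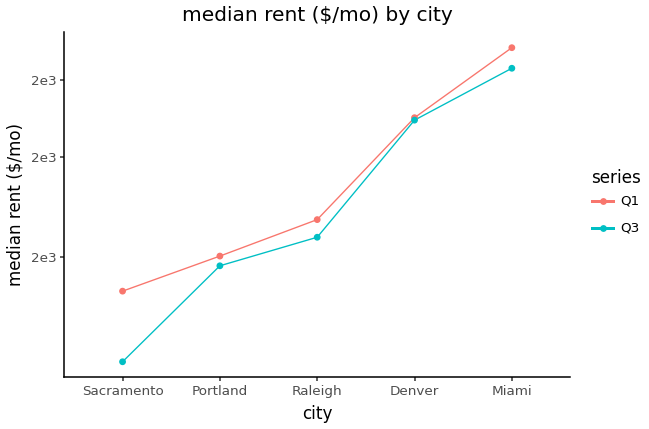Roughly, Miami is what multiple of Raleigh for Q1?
Miami ≈ 2800, Raleigh ≈ 1600; 2800/1600 ≈ 1.75.

≈ 1.75×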